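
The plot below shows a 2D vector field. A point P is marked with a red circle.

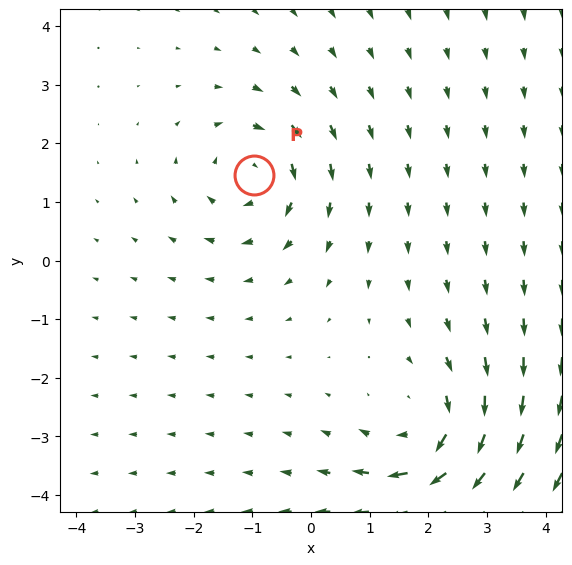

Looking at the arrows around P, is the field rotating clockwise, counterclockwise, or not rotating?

clockwise

Near P at (-1.0, 1.5) the arrows circulate clockwise. The curl (z-component) there is about -4; negative curl means clockwise rotation.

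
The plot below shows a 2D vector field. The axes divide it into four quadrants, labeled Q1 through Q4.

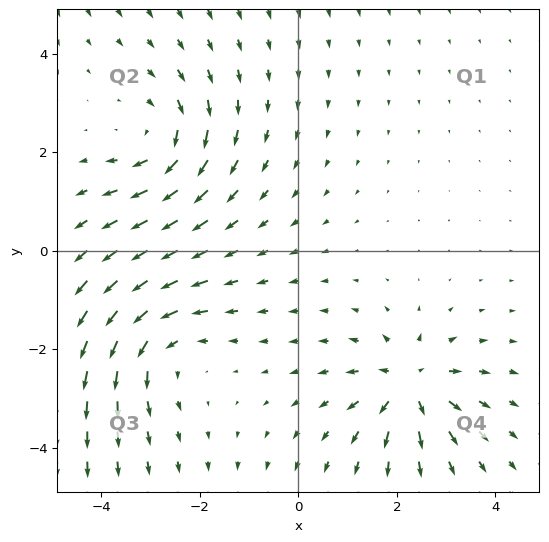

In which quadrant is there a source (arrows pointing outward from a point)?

Q4

The source sits at approximately (2.3, -2.7), which lies in quadrant Q4. The divergence there is about +5, positive as expected for a source.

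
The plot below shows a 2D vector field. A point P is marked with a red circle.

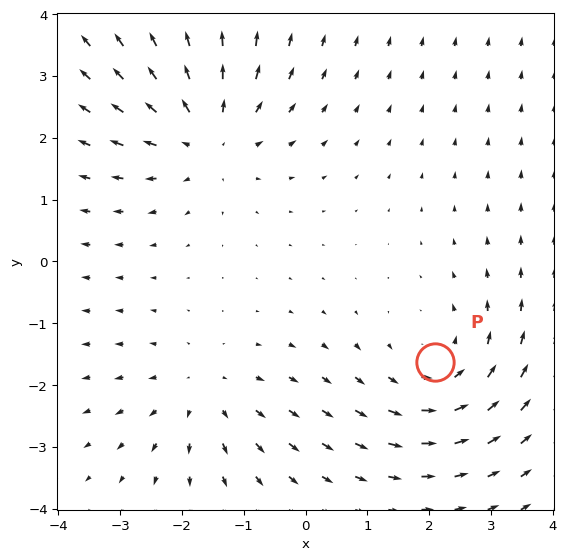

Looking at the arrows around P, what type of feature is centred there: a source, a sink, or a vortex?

At P (2.1, -1.6) the arrows circulate counterclockwise. Divergence ≈0, curl about +4 — near-zero divergence with nonzero curl is a vortex.

vortex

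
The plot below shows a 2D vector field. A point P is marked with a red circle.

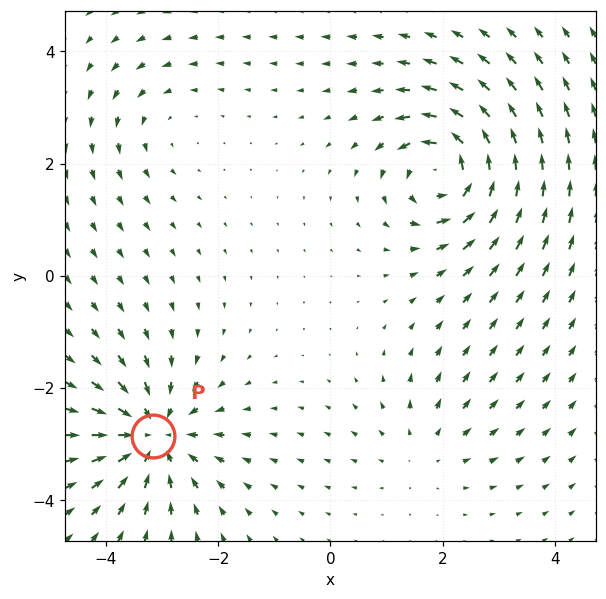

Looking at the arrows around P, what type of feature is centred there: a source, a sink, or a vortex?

At P (-3.2, -2.8) the arrows converge inward. Divergence about -5, curl ≈0 — negative divergence with near-zero curl is a sink.

sink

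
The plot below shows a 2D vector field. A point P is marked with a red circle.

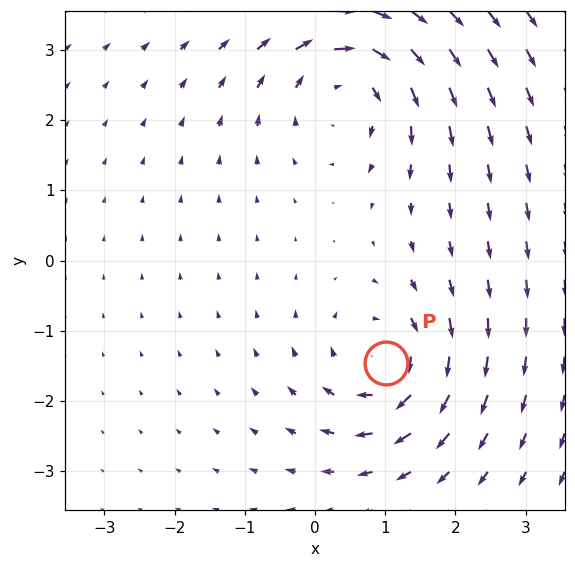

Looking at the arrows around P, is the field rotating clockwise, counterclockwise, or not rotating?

clockwise

Near P at (1.0, -1.5) the arrows circulate clockwise. The curl (z-component) there is about -4; negative curl means clockwise rotation.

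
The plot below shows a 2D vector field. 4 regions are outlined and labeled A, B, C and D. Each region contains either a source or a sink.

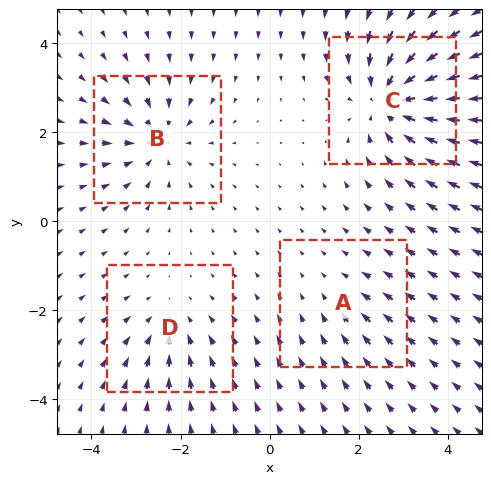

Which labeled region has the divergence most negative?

Divergence at each region's feature centre — A: about -2, B: about -5, C: about -7, D: about -3. Region C is most negative.

C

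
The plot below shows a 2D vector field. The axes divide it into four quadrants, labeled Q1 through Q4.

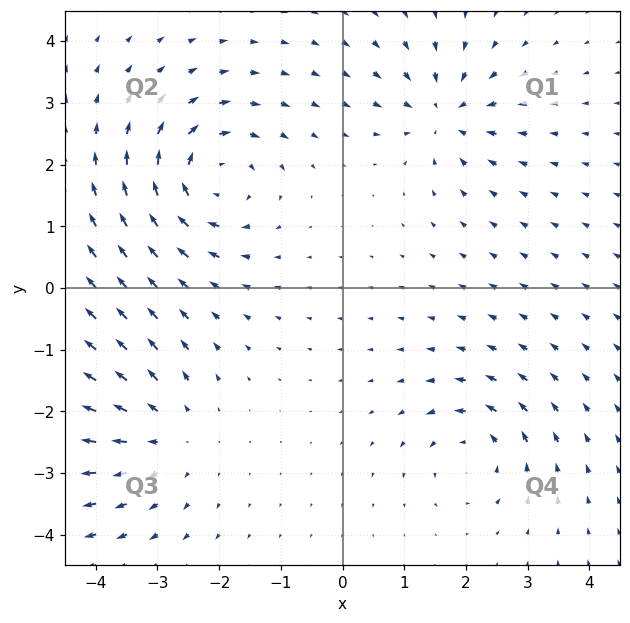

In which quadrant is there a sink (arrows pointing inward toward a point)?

Q1

The sink sits at approximately (1.7, 2.8), which lies in quadrant Q1. The divergence there is about -5, negative as expected for a sink.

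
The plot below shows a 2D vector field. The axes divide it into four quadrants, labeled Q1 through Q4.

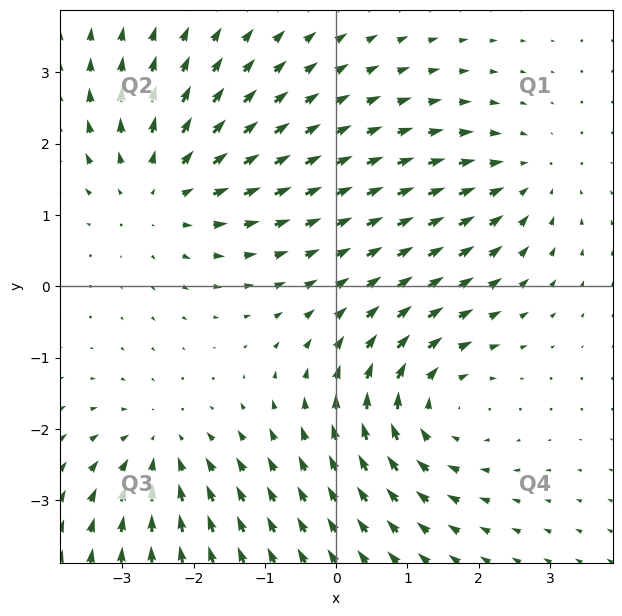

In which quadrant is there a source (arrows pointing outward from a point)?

Q2

The source sits at approximately (-2.5, 1.3), which lies in quadrant Q2. The divergence there is about +3, positive as expected for a source.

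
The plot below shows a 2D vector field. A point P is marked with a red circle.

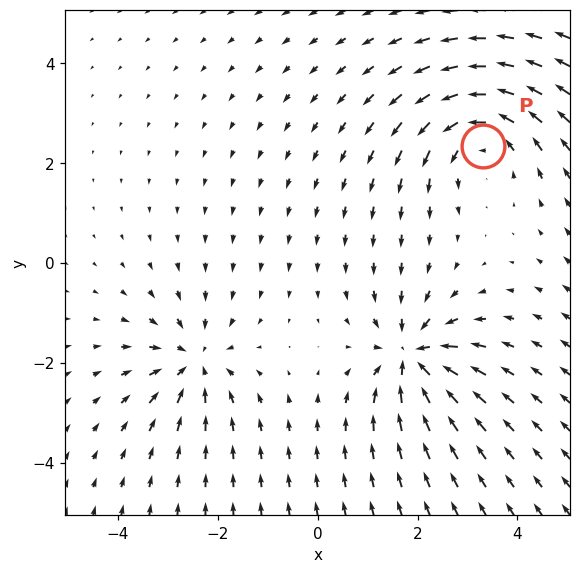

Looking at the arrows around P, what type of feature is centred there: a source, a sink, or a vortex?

At P (3.3, 2.3) the arrows circulate counterclockwise. Divergence ≈0, curl about +4 — near-zero divergence with nonzero curl is a vortex.

vortex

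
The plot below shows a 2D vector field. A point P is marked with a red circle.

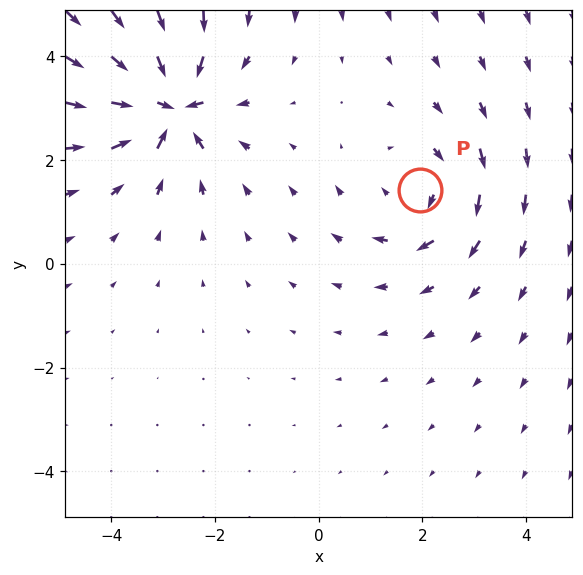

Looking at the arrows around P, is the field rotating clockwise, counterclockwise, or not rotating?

clockwise

Near P at (2.0, 1.4) the arrows circulate clockwise. The curl (z-component) there is about -3; negative curl means clockwise rotation.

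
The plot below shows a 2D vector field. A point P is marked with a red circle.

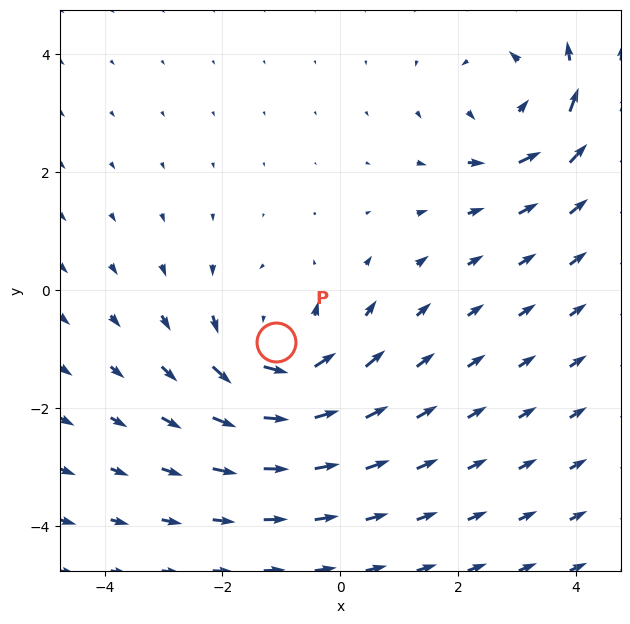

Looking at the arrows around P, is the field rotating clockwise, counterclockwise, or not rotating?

Near P at (-1.1, -0.9) the arrows circulate counterclockwise. The curl (z-component) there is about +4; positive curl means counterclockwise rotation.

counterclockwise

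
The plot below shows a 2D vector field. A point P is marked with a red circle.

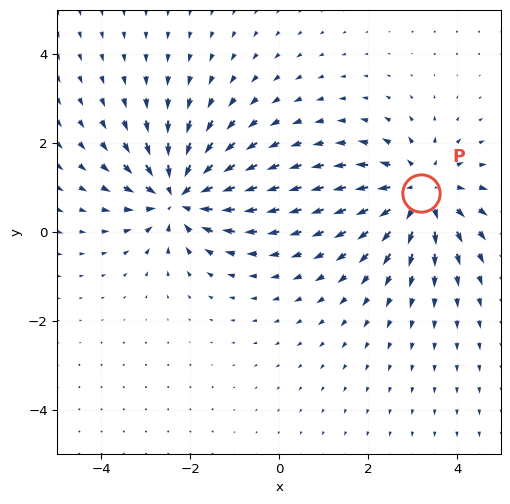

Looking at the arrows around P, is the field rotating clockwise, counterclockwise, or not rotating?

Near P at (3.2, 0.9) the arrows show no circulation. The curl there is ≈0.

not rotating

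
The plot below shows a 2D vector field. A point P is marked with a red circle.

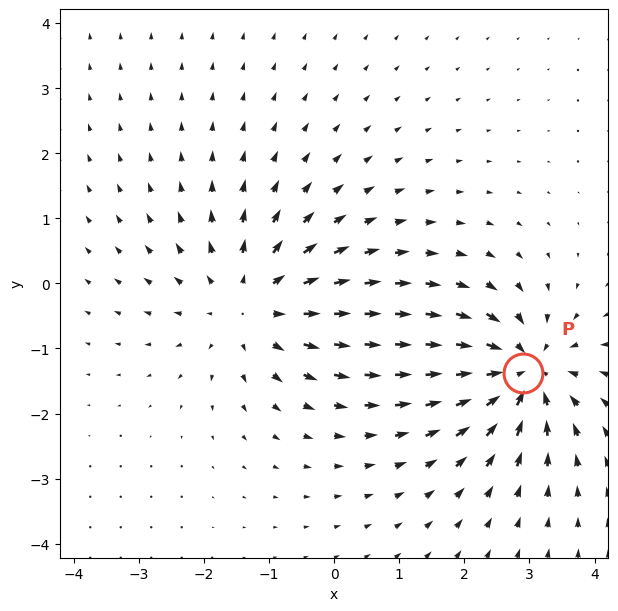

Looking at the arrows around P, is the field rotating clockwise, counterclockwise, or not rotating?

Near P at (2.9, -1.4) the arrows show no circulation. The curl there is ≈0.

not rotating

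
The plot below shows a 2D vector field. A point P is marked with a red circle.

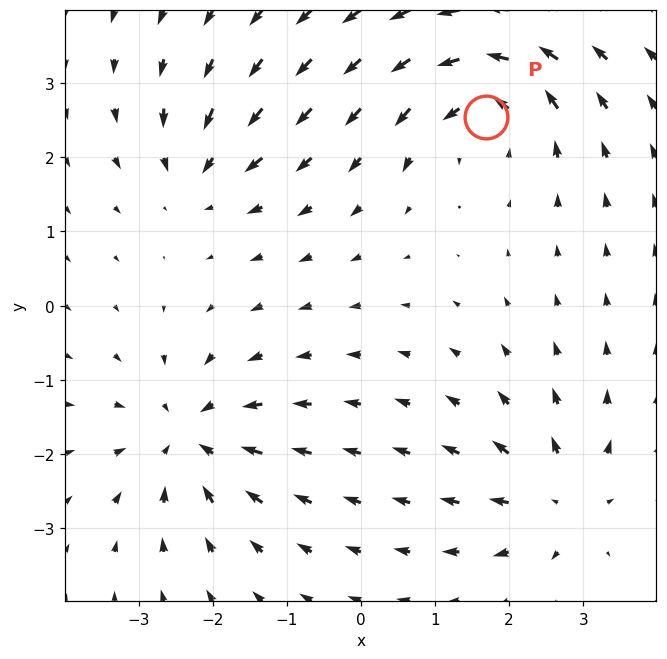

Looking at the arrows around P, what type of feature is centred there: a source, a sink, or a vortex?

vortex

At P (1.7, 2.5) the arrows circulate counterclockwise. Divergence ≈0, curl about +6 — near-zero divergence with nonzero curl is a vortex.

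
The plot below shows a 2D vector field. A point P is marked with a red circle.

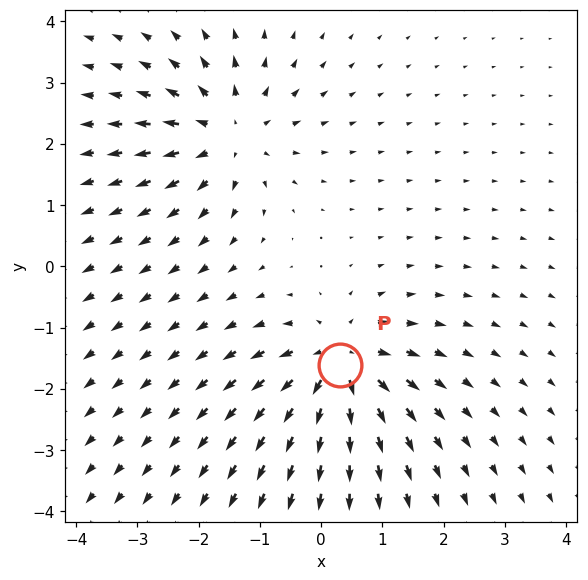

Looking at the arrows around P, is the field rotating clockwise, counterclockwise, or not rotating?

Near P at (0.3, -1.6) the arrows show no circulation. The curl there is ≈0.

not rotating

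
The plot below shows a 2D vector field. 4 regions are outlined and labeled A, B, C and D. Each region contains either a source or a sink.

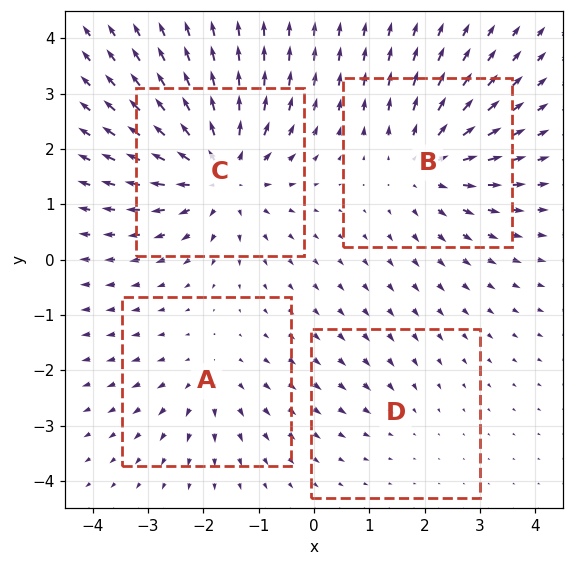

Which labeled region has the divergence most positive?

Divergence at each region's feature centre — A: about +3, B: about +5, C: about +7, D: about -2. Region C is most positive.

C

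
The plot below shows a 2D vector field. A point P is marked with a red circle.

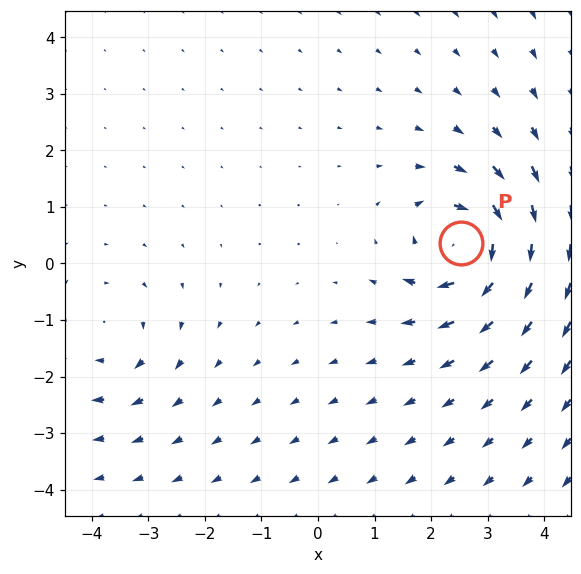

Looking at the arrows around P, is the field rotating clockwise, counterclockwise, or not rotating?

Near P at (2.5, 0.4) the arrows circulate clockwise. The curl (z-component) there is about -7; negative curl means clockwise rotation.

clockwise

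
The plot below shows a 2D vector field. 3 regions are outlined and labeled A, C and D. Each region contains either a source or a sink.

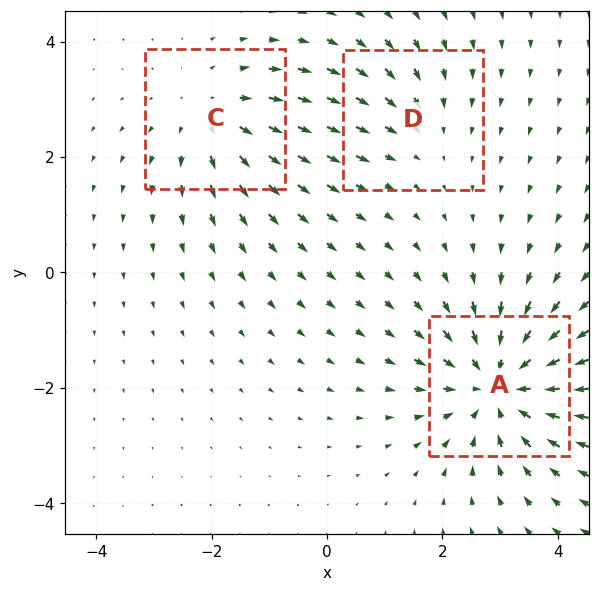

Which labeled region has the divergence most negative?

Divergence at each region's feature centre — A: about -4, C: about +3, D: about -2. Region A is most negative.

A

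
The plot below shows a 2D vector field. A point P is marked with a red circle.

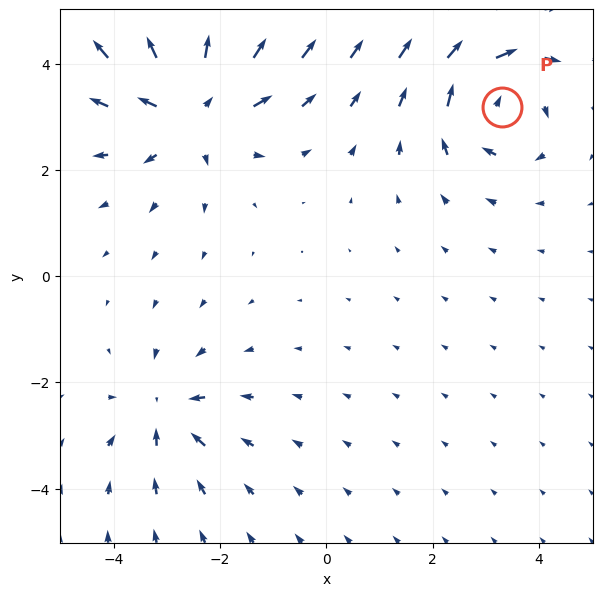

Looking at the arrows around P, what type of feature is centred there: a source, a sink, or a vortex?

vortex

At P (3.3, 3.2) the arrows circulate clockwise. Divergence ≈0, curl about -5 — near-zero divergence with nonzero curl is a vortex.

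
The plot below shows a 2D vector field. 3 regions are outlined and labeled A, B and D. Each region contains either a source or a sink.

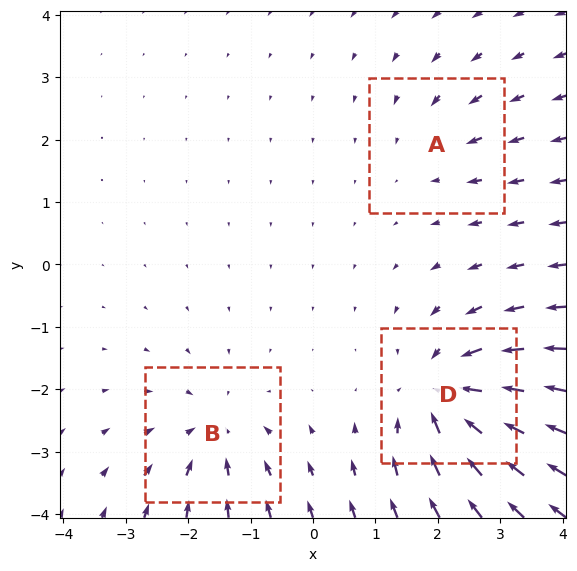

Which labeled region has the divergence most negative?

D

Divergence at each region's feature centre — A: about -2, B: about -4, D: about -6. Region D is most negative.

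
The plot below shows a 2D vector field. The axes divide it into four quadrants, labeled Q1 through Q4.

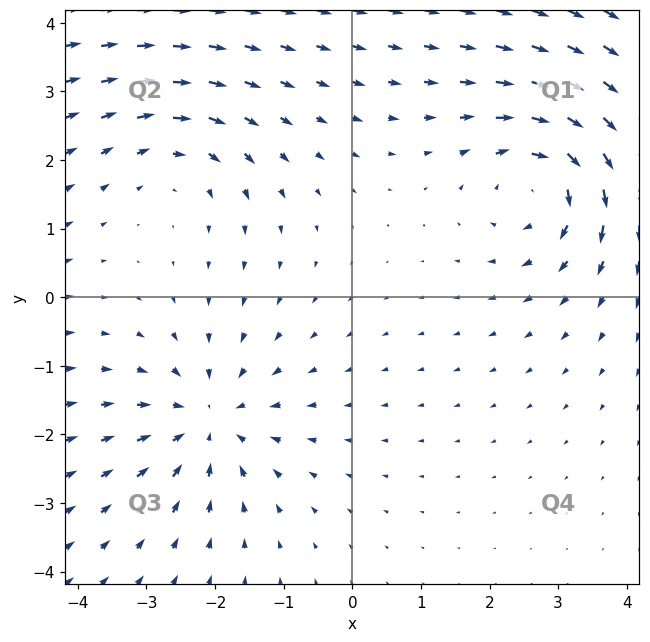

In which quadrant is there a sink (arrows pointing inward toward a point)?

The sink sits at approximately (-2.1, -1.8), which lies in quadrant Q3. The divergence there is about -4, negative as expected for a sink.

Q3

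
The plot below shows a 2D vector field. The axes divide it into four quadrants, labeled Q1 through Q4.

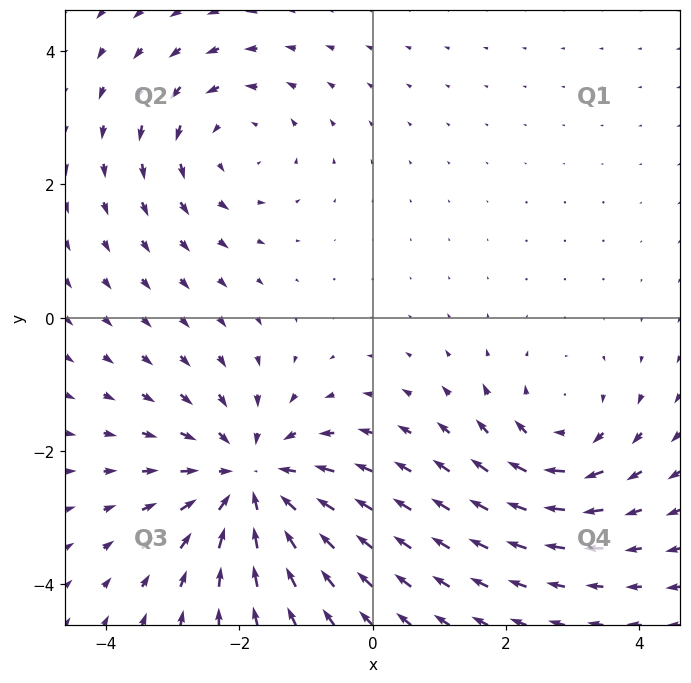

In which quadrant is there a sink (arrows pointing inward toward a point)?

The sink sits at approximately (-1.8, -2.4), which lies in quadrant Q3. The divergence there is about -4, negative as expected for a sink.

Q3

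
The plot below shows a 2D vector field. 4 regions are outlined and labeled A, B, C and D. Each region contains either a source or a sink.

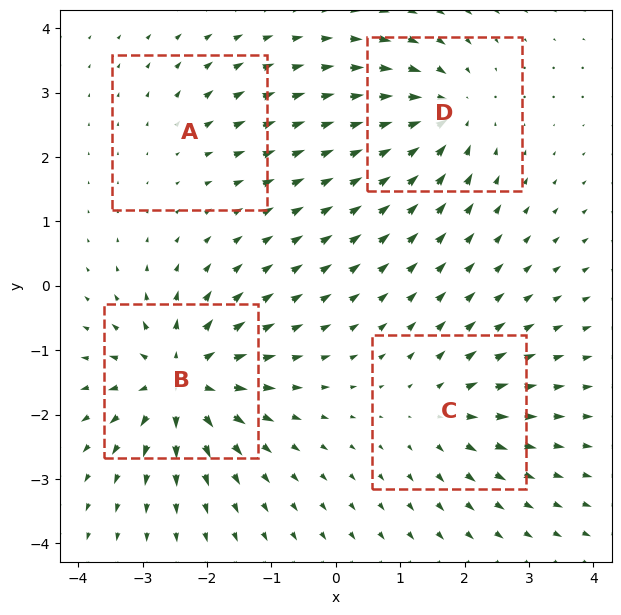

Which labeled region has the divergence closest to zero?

Divergence at each region's feature centre — A: about +3, B: about +8, C: about +4, D: about -6. Region A is closest to zero.

A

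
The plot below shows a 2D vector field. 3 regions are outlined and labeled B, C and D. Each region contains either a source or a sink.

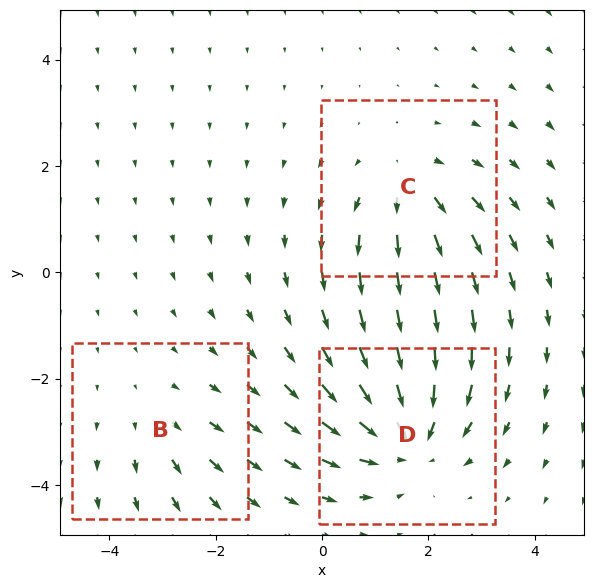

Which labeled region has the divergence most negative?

Divergence at each region's feature centre — B: about +2, C: about +3, D: about -5. Region D is most negative.

D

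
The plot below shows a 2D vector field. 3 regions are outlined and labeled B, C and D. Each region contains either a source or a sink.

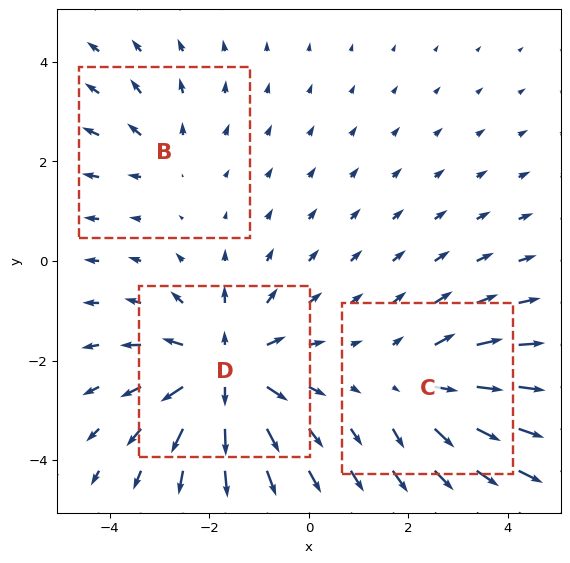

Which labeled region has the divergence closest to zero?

B

Divergence at each region's feature centre — B: about +2, C: about +3, D: about +5. Region B is closest to zero.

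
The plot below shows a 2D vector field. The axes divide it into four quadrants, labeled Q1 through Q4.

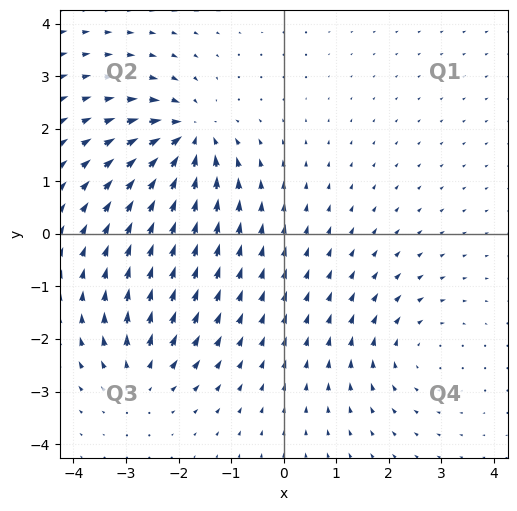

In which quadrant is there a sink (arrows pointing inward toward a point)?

Q2

The sink sits at approximately (-1.8, 1.8), which lies in quadrant Q2. The divergence there is about -7, negative as expected for a sink.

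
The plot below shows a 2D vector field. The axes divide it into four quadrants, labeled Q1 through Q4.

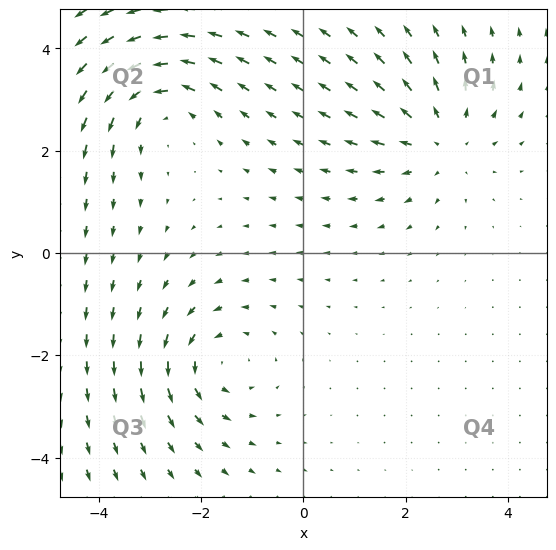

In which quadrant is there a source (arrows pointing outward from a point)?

The source sits at approximately (2.7, 2.2), which lies in quadrant Q1. The divergence there is about +4, positive as expected for a source.

Q1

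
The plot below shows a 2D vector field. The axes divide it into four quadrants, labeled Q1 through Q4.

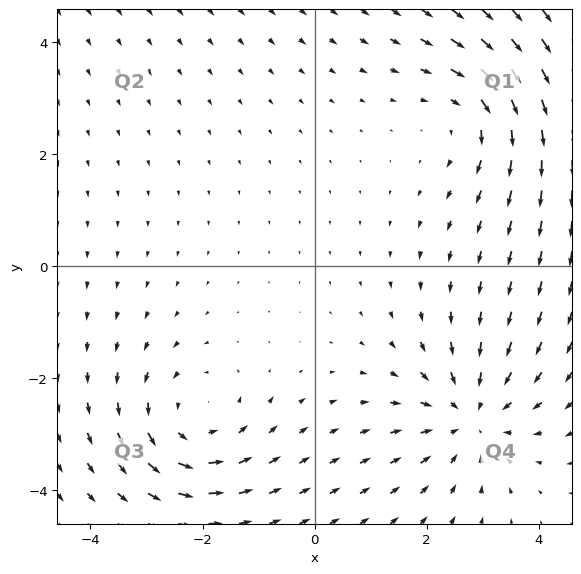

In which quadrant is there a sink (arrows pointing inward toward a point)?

The sink sits at approximately (2.8, -2.7), which lies in quadrant Q4. The divergence there is about -3, negative as expected for a sink.

Q4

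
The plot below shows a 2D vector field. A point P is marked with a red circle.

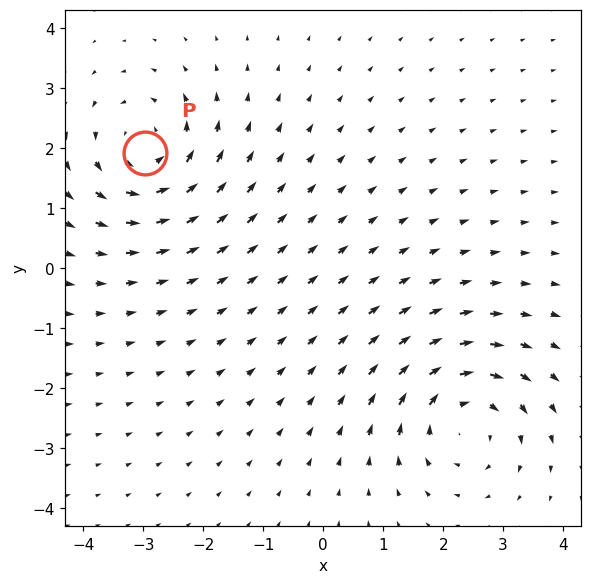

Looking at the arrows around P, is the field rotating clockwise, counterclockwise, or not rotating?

counterclockwise

Near P at (-3.0, 1.9) the arrows circulate counterclockwise. The curl (z-component) there is about +4; positive curl means counterclockwise rotation.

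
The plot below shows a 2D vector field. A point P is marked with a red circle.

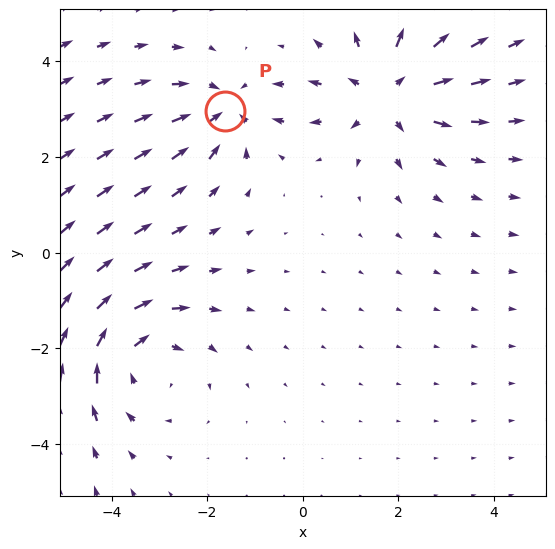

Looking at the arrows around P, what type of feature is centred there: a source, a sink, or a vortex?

sink

At P (-1.6, 3.0) the arrows converge inward. Divergence about -3, curl ≈0 — negative divergence with near-zero curl is a sink.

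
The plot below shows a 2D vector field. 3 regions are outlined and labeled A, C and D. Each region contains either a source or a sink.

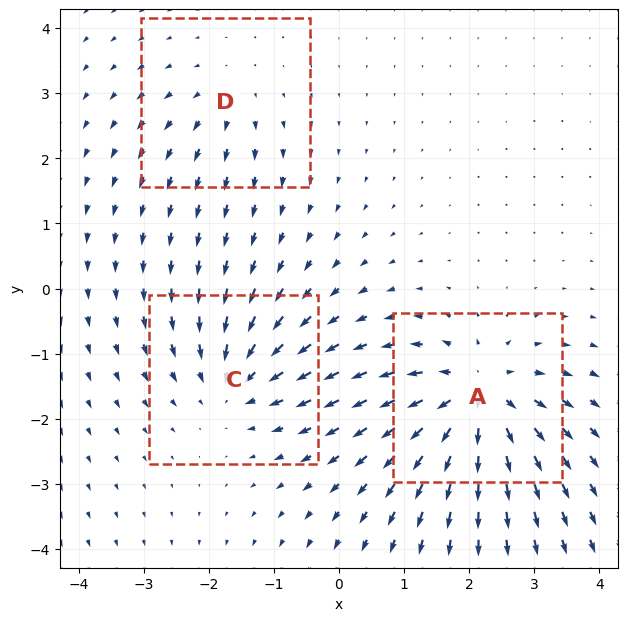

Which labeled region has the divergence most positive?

Divergence at each region's feature centre — A: about +6, C: about -4, D: about +2. Region A is most positive.

A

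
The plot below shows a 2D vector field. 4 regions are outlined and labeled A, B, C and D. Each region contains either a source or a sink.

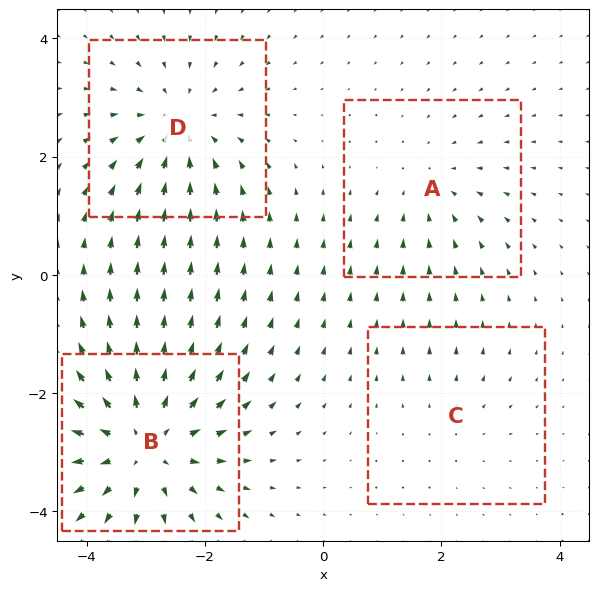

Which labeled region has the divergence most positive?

B

Divergence at each region's feature centre — A: about -3, B: about +6, C: about +2, D: about -4. Region B is most positive.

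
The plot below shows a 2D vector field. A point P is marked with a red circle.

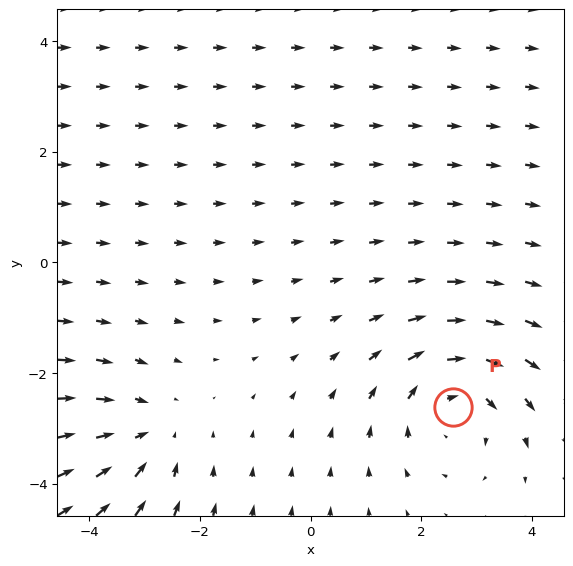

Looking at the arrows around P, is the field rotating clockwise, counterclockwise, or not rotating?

clockwise

Near P at (2.6, -2.6) the arrows circulate clockwise. The curl (z-component) there is about -3; negative curl means clockwise rotation.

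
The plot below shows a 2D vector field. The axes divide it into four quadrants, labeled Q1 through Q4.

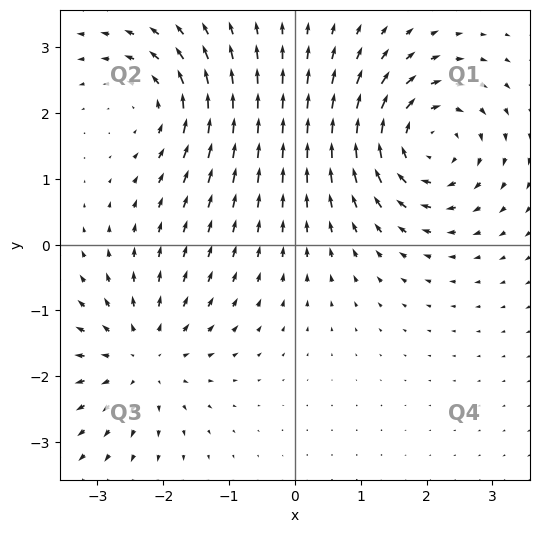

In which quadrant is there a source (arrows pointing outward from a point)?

The source sits at approximately (-2.3, -1.7), which lies in quadrant Q3. The divergence there is about +4, positive as expected for a source.

Q3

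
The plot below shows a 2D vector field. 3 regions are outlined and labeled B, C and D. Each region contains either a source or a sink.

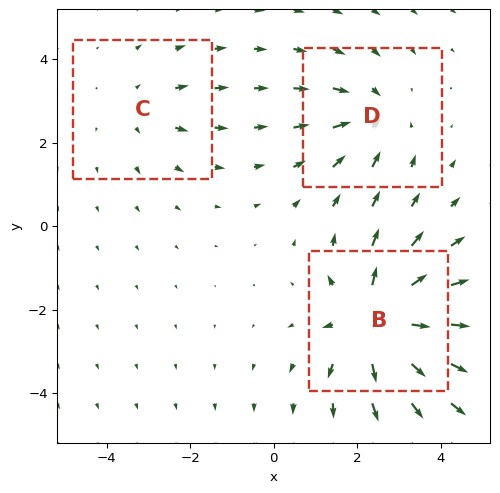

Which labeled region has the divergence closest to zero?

C

Divergence at each region's feature centre — B: about +5, C: about +2, D: about -3. Region C is closest to zero.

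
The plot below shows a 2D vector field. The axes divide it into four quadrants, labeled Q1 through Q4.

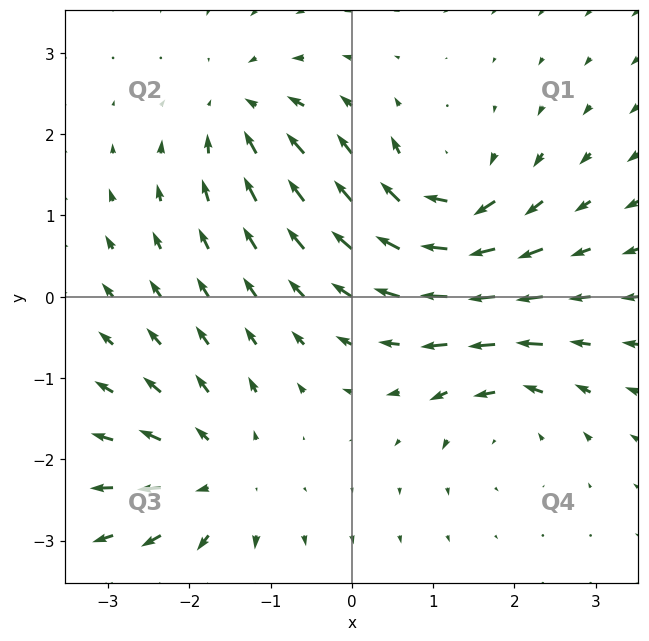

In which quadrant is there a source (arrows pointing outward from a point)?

Q3

The source sits at approximately (-1.7, -2.2), which lies in quadrant Q3. The divergence there is about +5, positive as expected for a source.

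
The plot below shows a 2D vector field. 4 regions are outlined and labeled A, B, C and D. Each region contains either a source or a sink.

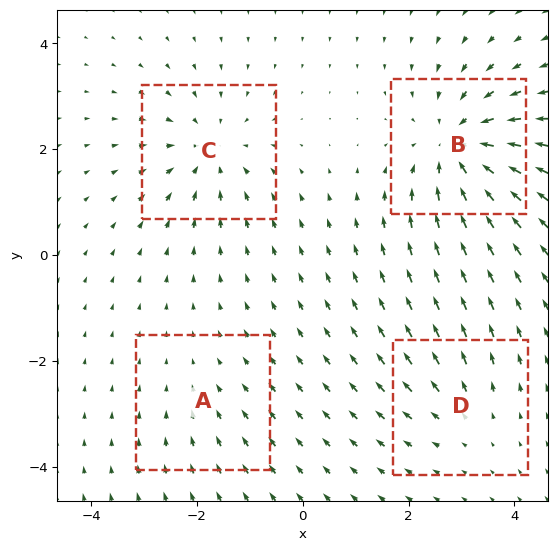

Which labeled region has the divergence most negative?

B

Divergence at each region's feature centre — A: about -2, B: about -7, C: about -5, D: about +3. Region B is most negative.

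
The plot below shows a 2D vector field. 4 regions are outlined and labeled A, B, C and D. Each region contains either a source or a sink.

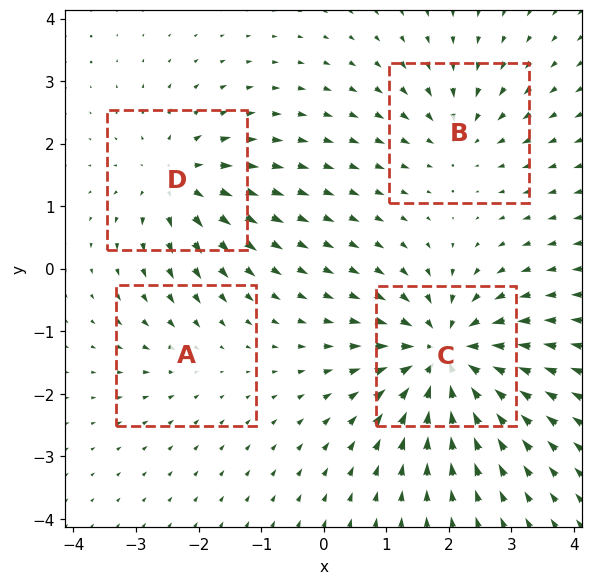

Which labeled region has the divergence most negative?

C

Divergence at each region's feature centre — A: about -2, B: about -4, C: about -8, D: about +5. Region C is most negative.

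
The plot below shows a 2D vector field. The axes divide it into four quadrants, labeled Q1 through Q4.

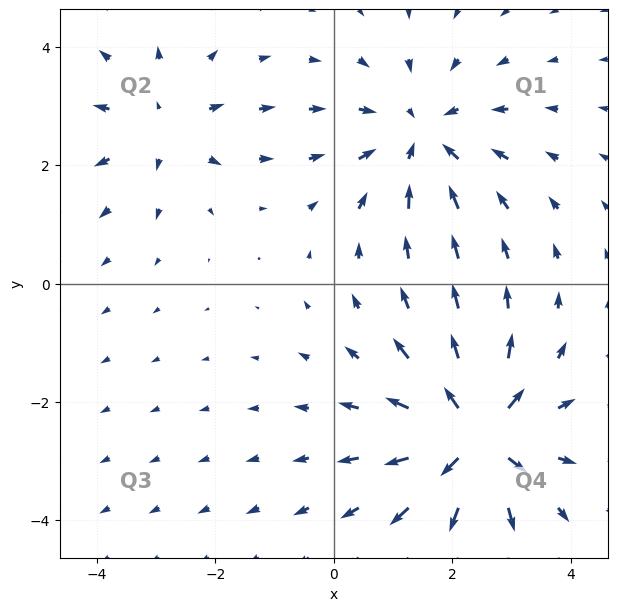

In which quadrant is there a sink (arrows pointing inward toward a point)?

Q1

The sink sits at approximately (1.5, 2.5), which lies in quadrant Q1. The divergence there is about -3, negative as expected for a sink.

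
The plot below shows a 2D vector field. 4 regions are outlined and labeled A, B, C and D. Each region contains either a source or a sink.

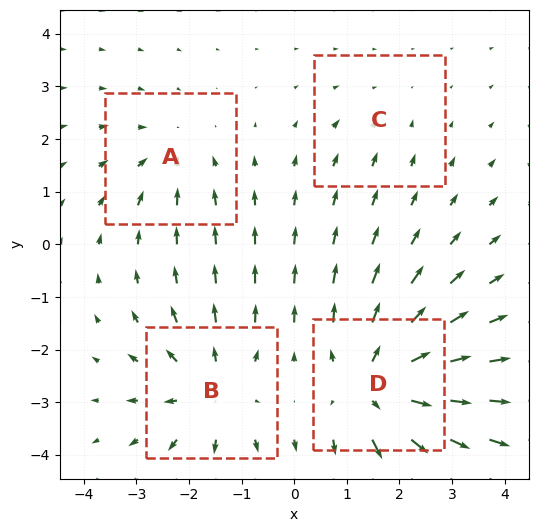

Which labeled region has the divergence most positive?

D

Divergence at each region's feature centre — A: about -3, B: about +5, C: about -2, D: about +7. Region D is most positive.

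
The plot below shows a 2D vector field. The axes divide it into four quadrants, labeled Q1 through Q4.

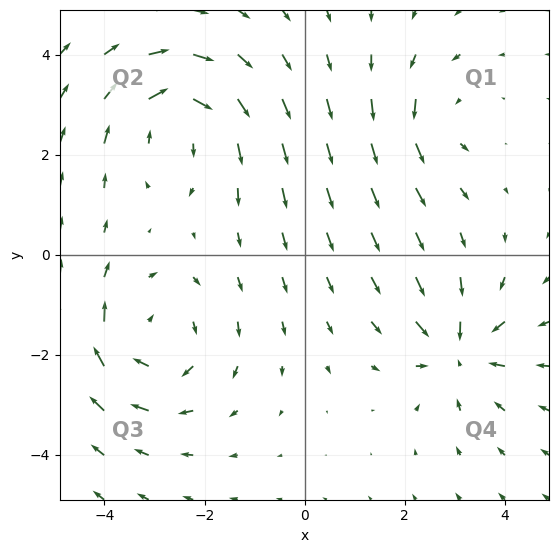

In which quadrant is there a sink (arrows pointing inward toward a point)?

Q4

The sink sits at approximately (3.1, -1.9), which lies in quadrant Q4. The divergence there is about -5, negative as expected for a sink.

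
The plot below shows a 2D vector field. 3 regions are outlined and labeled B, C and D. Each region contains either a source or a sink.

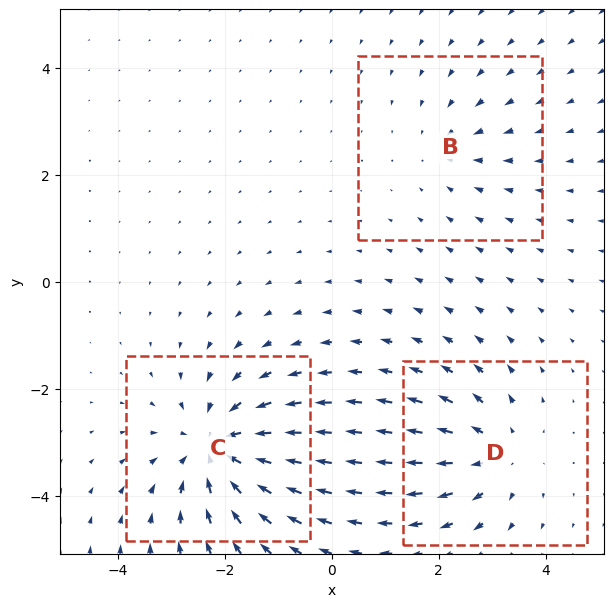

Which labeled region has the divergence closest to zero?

B

Divergence at each region's feature centre — B: about -2, C: about -4, D: about +3. Region B is closest to zero.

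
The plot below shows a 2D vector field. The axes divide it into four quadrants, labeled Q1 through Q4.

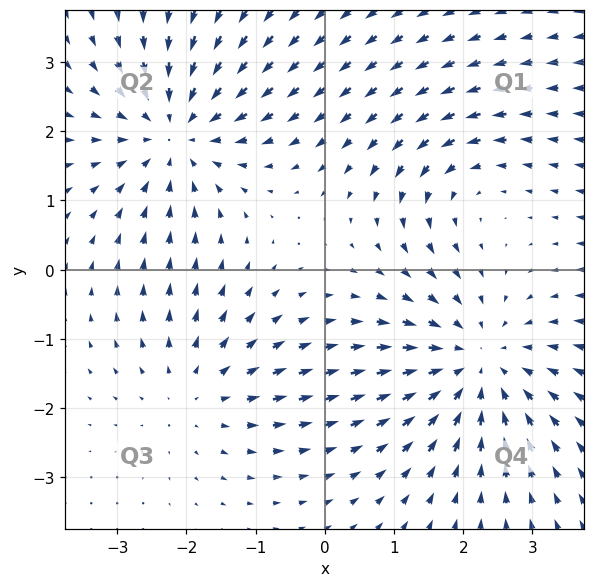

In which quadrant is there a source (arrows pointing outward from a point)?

Q3

The source sits at approximately (-1.8, -1.8), which lies in quadrant Q3. The divergence there is about +3, positive as expected for a source.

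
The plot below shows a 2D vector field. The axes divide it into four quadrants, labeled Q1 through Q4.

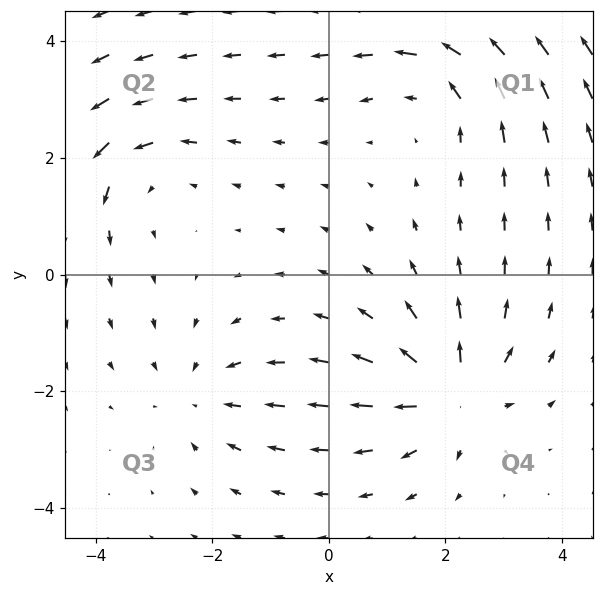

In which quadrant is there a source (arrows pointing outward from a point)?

Q4

The source sits at approximately (2.1, -2.0), which lies in quadrant Q4. The divergence there is about +5, positive as expected for a source.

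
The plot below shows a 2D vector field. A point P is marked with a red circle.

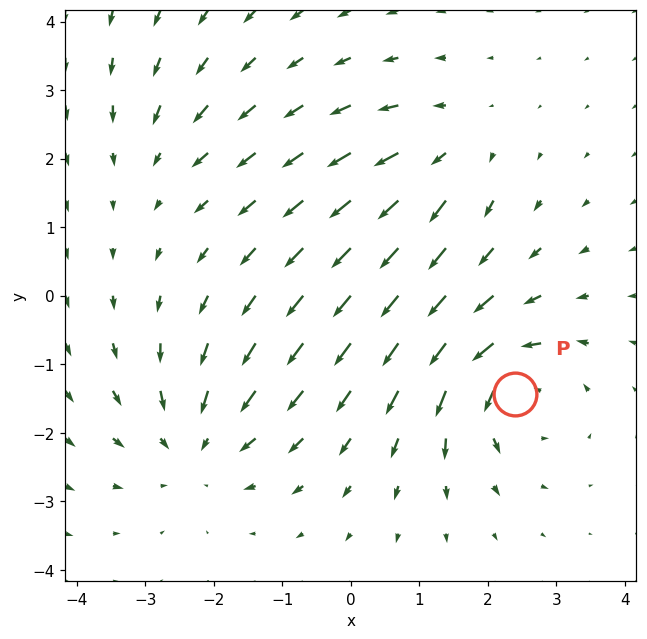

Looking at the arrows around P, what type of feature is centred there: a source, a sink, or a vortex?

At P (2.4, -1.4) the arrows circulate counterclockwise. Divergence ≈0, curl about +6 — near-zero divergence with nonzero curl is a vortex.

vortex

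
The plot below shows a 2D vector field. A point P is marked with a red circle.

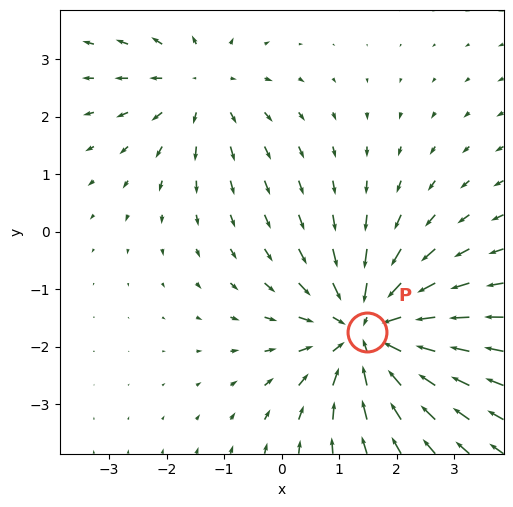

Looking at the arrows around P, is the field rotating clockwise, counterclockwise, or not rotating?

not rotating

Near P at (1.5, -1.7) the arrows show no circulation. The curl there is ≈0.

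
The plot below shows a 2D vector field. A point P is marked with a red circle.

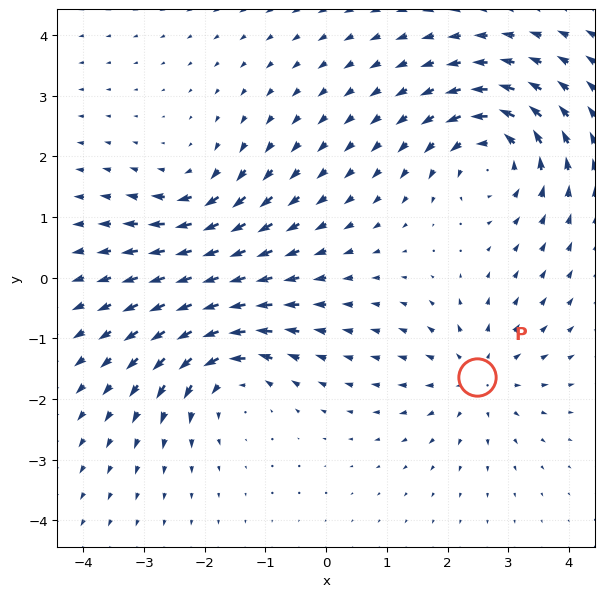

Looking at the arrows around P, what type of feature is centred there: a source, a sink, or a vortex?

source

At P (2.5, -1.6) the arrows spread outward. Divergence about +4, curl ≈0 — positive divergence with near-zero curl is a source.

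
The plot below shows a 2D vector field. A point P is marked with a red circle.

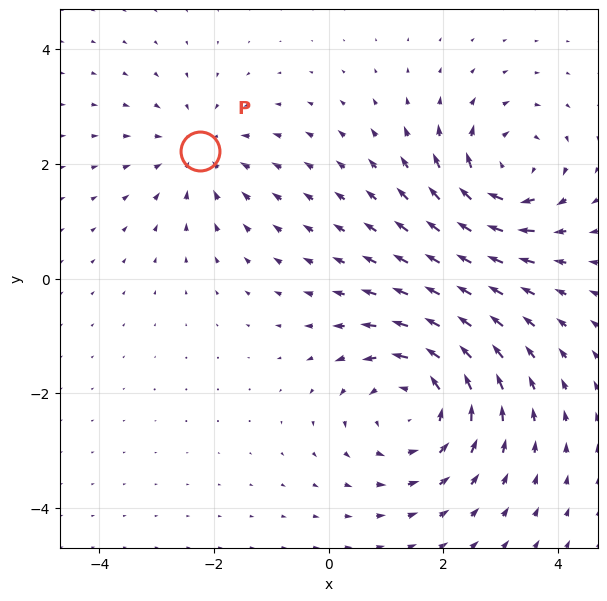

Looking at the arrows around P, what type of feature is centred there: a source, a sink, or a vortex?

sink

At P (-2.3, 2.2) the arrows converge inward. Divergence about -3, curl ≈0 — negative divergence with near-zero curl is a sink.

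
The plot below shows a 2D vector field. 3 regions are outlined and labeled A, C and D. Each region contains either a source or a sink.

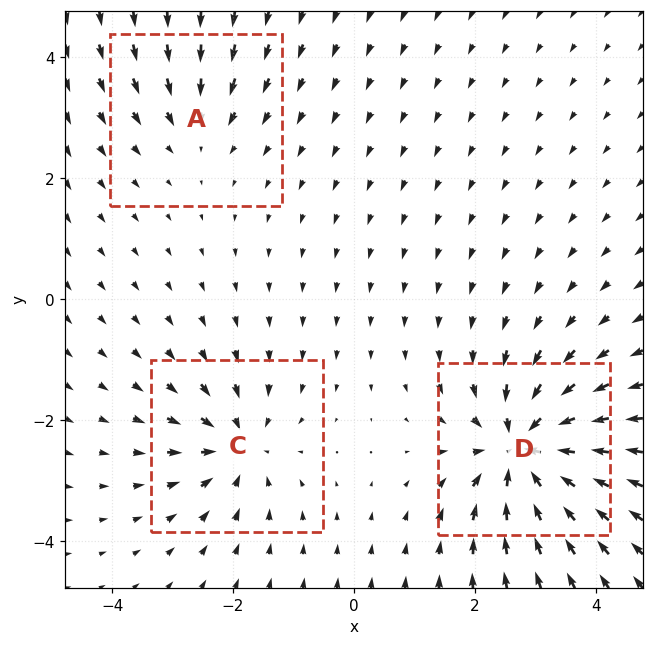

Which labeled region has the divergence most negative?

Divergence at each region's feature centre — A: about -3, C: about -4, D: about -7. Region D is most negative.

D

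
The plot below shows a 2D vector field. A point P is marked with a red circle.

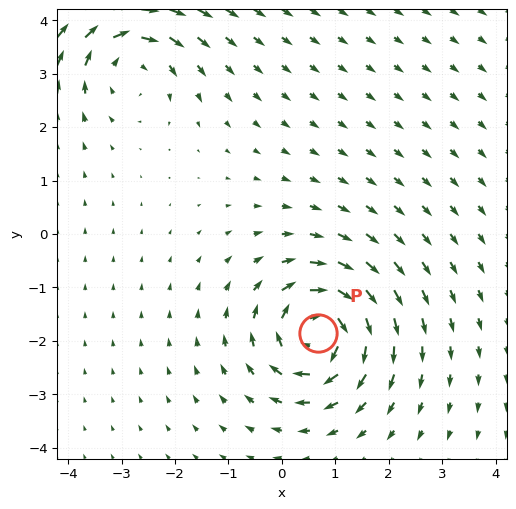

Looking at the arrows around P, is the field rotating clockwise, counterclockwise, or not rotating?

clockwise

Near P at (0.7, -1.9) the arrows circulate clockwise. The curl (z-component) there is about -6; negative curl means clockwise rotation.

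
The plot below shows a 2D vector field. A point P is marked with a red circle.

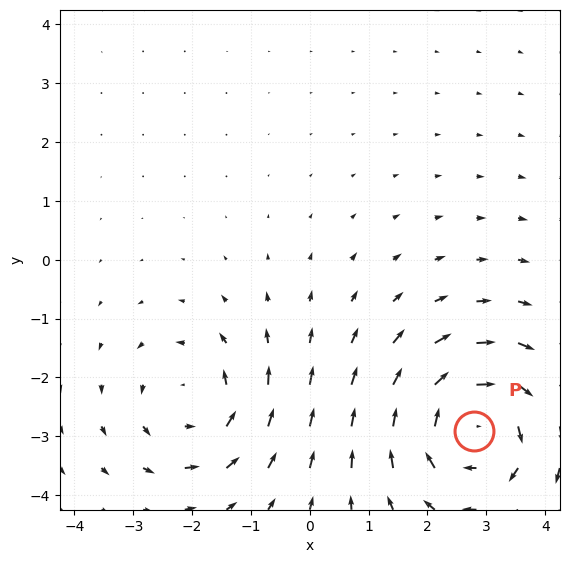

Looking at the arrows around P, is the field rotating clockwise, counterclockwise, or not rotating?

clockwise

Near P at (2.8, -2.9) the arrows circulate clockwise. The curl (z-component) there is about -4; negative curl means clockwise rotation.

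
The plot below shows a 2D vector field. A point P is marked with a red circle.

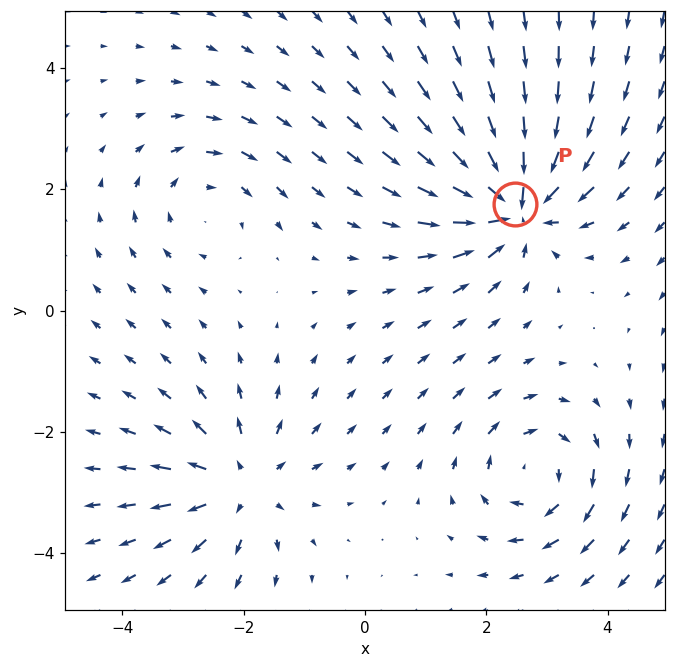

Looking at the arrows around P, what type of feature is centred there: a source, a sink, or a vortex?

At P (2.5, 1.8) the arrows converge inward. Divergence about -6, curl ≈0 — negative divergence with near-zero curl is a sink.

sink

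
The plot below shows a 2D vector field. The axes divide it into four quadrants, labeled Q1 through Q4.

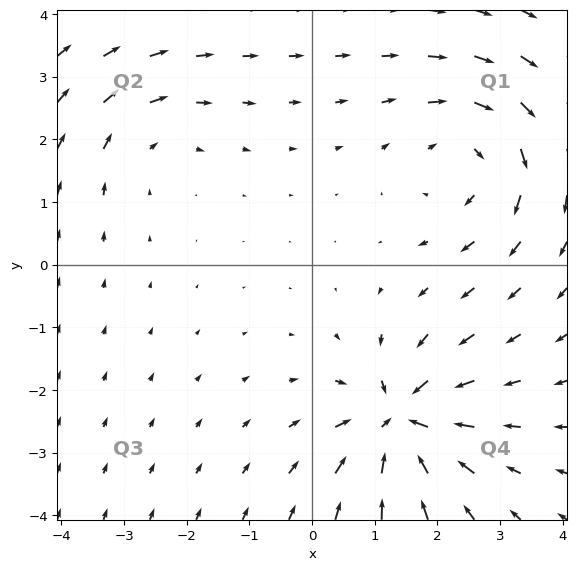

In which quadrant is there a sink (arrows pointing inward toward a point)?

The sink sits at approximately (1.4, -2.5), which lies in quadrant Q4. The divergence there is about -7, negative as expected for a sink.

Q4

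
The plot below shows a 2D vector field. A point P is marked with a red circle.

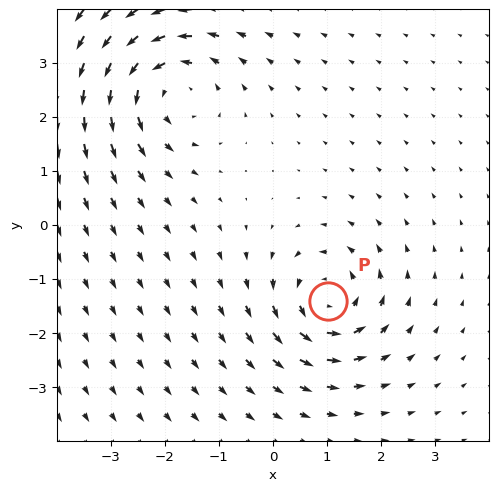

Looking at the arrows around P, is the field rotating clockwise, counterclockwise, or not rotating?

Near P at (1.0, -1.4) the arrows circulate counterclockwise. The curl (z-component) there is about +5; positive curl means counterclockwise rotation.

counterclockwise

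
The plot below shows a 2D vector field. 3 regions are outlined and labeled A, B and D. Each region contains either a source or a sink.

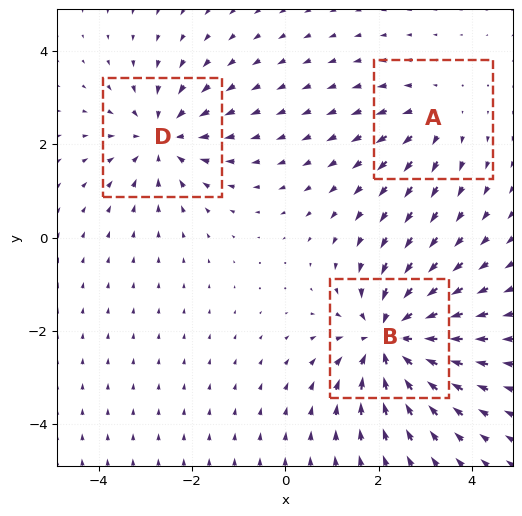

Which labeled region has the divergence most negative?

B

Divergence at each region's feature centre — A: about +2, B: about -5, D: about -3. Region B is most negative.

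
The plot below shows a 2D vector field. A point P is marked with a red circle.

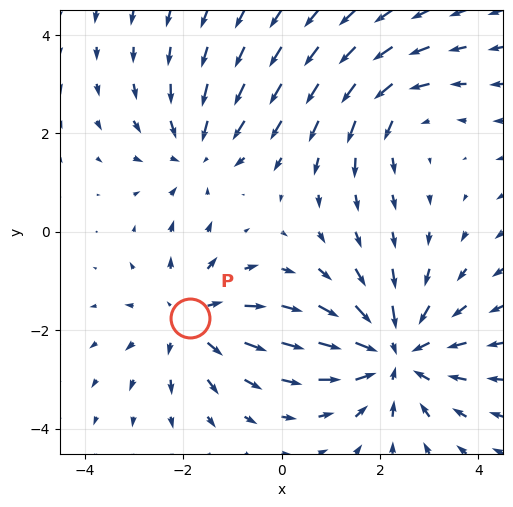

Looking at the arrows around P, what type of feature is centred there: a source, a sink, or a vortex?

At P (-1.9, -1.8) the arrows spread outward. Divergence about +3, curl ≈0 — positive divergence with near-zero curl is a source.

source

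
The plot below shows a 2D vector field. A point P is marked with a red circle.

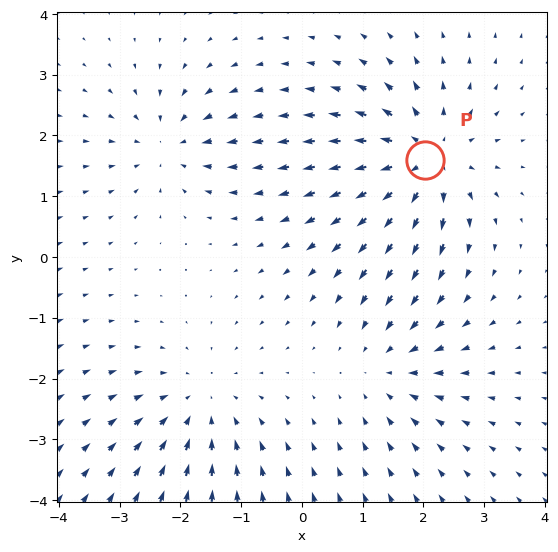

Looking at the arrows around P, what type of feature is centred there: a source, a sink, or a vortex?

At P (2.0, 1.6) the arrows spread outward. Divergence about +5, curl ≈0 — positive divergence with near-zero curl is a source.

source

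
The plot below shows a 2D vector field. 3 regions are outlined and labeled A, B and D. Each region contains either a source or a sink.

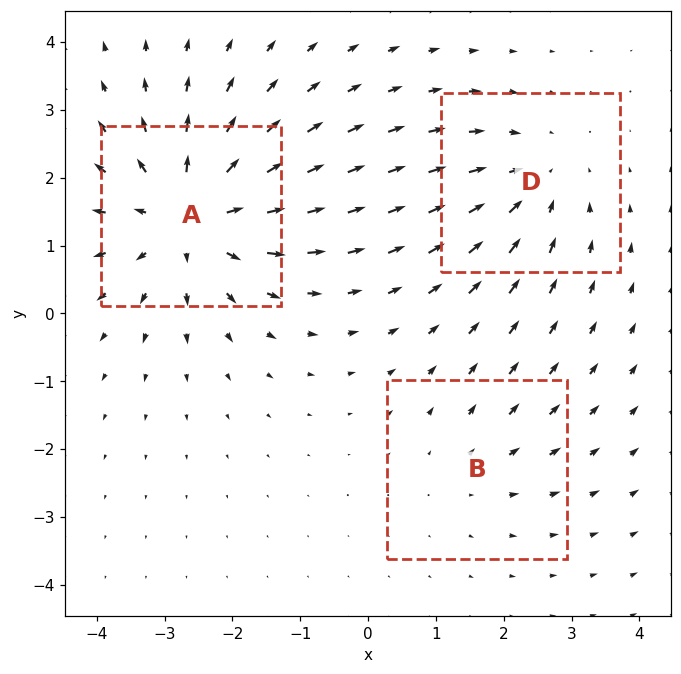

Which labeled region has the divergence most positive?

Divergence at each region's feature centre — A: about +4, B: about +2, D: about -3. Region A is most positive.

A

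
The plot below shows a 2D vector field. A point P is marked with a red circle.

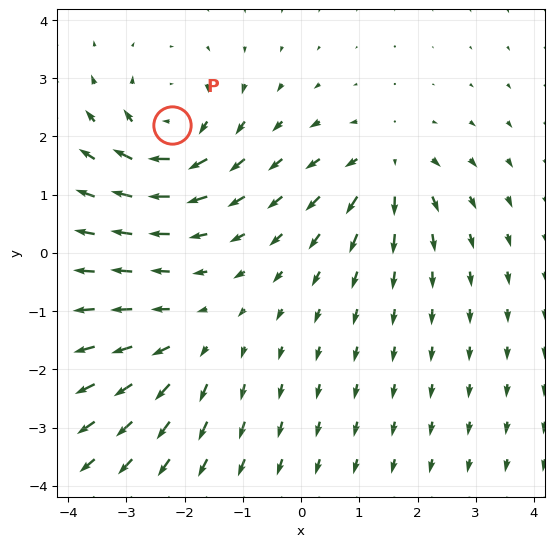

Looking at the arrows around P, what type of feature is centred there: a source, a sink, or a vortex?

At P (-2.2, 2.2) the arrows circulate clockwise. Divergence ≈0, curl about -4 — near-zero divergence with nonzero curl is a vortex.

vortex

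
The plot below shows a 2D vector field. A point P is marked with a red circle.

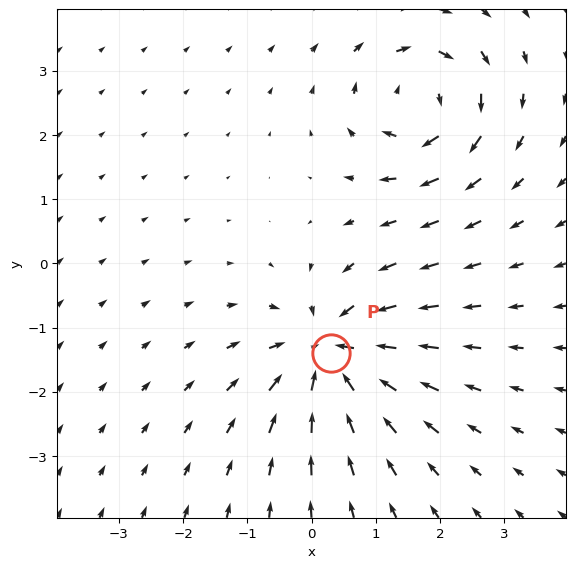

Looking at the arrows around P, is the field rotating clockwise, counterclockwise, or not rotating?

not rotating

Near P at (0.3, -1.4) the arrows show no circulation. The curl there is ≈0.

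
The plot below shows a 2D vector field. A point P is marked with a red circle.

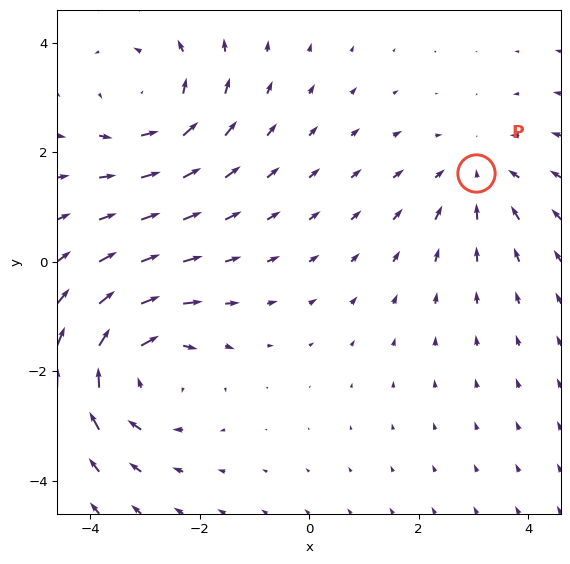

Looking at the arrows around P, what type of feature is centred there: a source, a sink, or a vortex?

sink

At P (3.0, 1.6) the arrows converge inward. Divergence about -2, curl ≈0 — negative divergence with near-zero curl is a sink.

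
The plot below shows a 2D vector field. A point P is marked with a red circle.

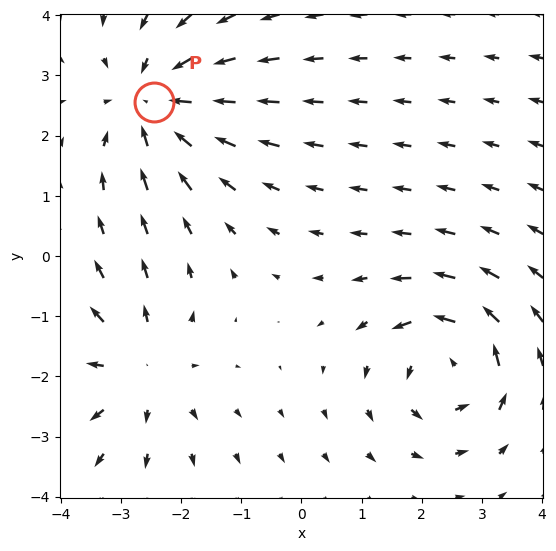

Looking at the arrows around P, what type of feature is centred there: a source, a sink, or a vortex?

sink

At P (-2.4, 2.6) the arrows converge inward. Divergence about -5, curl ≈0 — negative divergence with near-zero curl is a sink.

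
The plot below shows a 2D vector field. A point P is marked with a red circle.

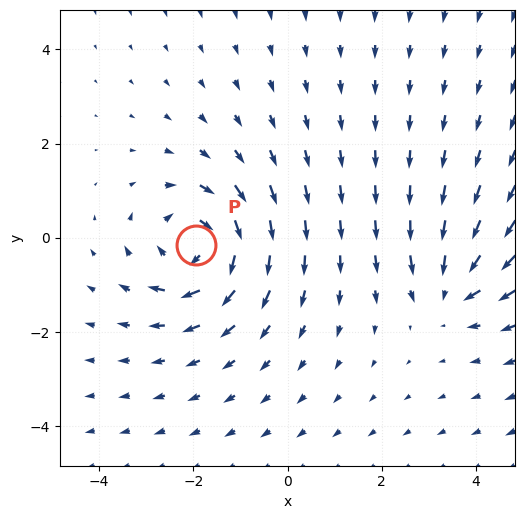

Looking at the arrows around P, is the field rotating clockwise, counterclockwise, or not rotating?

clockwise

Near P at (-1.9, -0.2) the arrows circulate clockwise. The curl (z-component) there is about -5; negative curl means clockwise rotation.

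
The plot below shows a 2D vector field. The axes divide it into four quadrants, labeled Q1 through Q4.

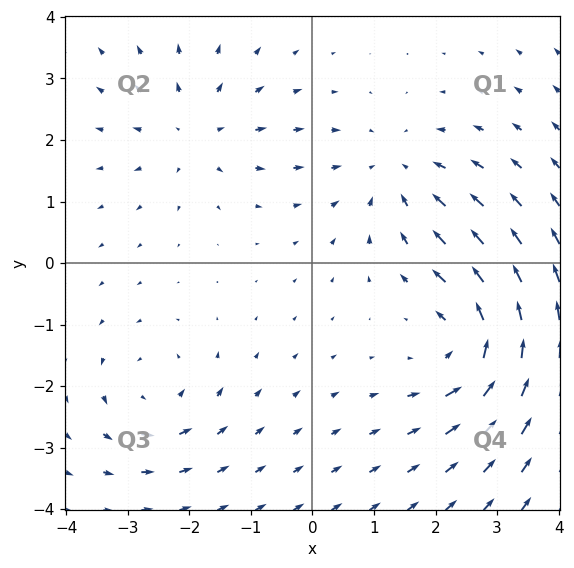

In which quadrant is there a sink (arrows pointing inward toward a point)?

The sink sits at approximately (1.4, 1.5), which lies in quadrant Q1. The divergence there is about -4, negative as expected for a sink.

Q1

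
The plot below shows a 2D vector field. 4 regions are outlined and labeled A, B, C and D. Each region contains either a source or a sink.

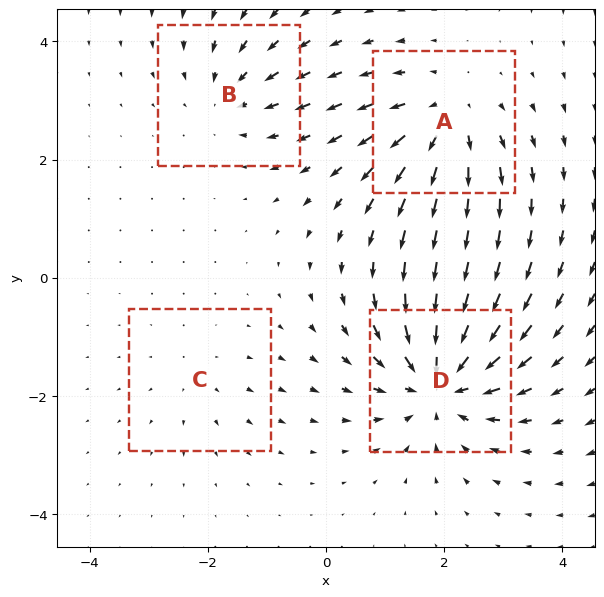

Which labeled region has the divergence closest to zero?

Divergence at each region's feature centre — A: about +5, B: about -4, C: about +2, D: about -7. Region C is closest to zero.

C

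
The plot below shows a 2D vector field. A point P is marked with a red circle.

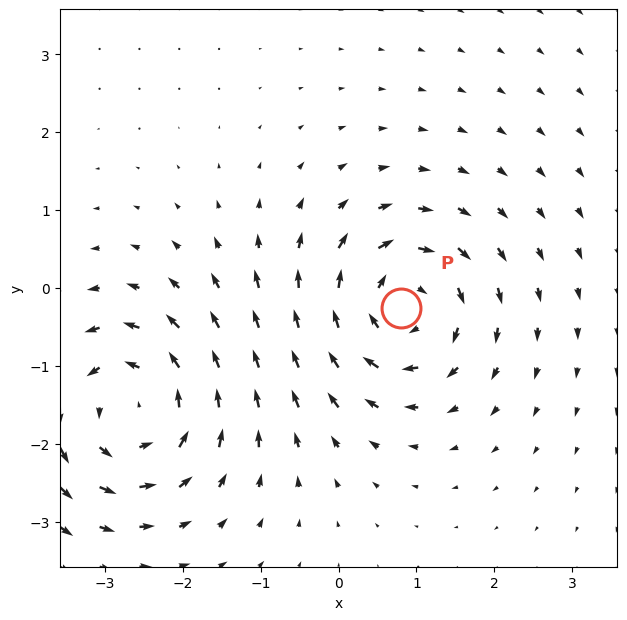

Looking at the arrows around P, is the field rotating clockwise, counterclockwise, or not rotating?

Near P at (0.8, -0.3) the arrows circulate clockwise. The curl (z-component) there is about -4; negative curl means clockwise rotation.

clockwise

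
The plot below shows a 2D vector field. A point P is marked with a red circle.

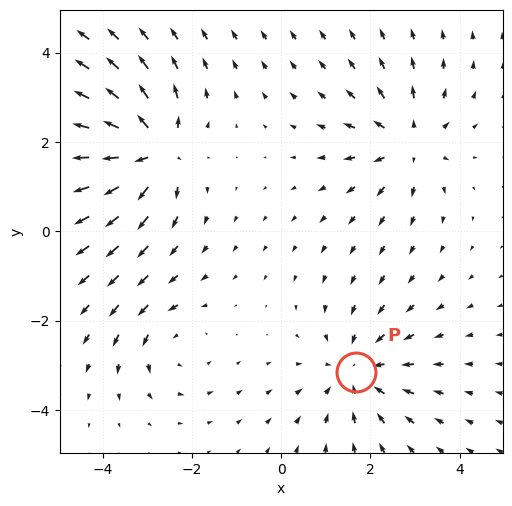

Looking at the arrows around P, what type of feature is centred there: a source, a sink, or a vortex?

At P (1.7, -3.2) the arrows converge inward. Divergence about -3, curl ≈0 — negative divergence with near-zero curl is a sink.

sink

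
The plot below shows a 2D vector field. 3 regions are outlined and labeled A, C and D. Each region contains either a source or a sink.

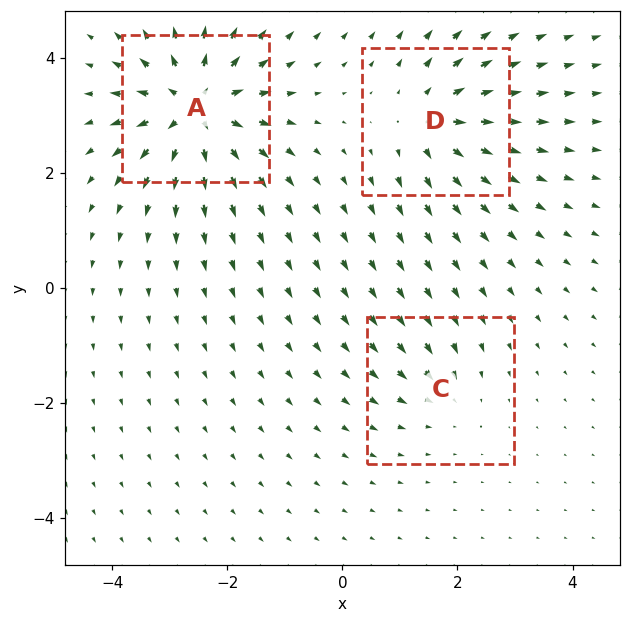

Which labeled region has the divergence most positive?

Divergence at each region's feature centre — A: about +7, C: about -2, D: about +4. Region A is most positive.

A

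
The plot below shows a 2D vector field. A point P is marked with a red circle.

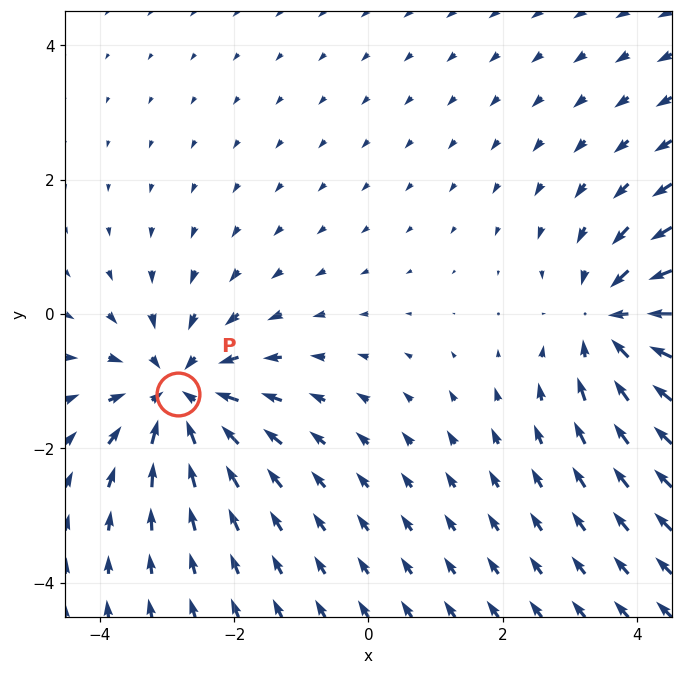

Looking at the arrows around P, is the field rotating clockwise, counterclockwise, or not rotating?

not rotating

Near P at (-2.8, -1.2) the arrows show no circulation. The curl there is ≈0.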